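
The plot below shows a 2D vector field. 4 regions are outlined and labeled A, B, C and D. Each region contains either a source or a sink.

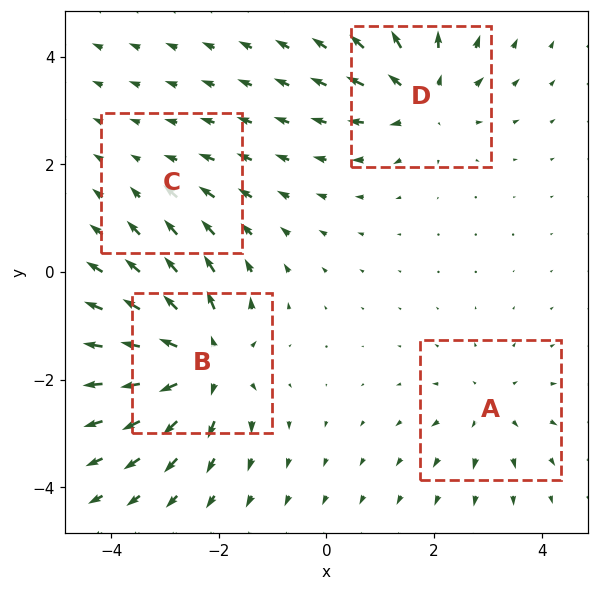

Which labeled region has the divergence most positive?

B

Divergence at each region's feature centre — A: about +4, B: about +8, C: about -2, D: about +6. Region B is most positive.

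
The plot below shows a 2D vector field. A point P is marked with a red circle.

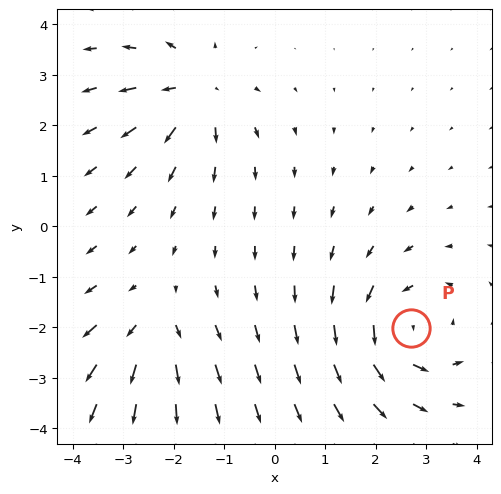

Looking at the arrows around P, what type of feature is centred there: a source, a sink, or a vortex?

vortex

At P (2.7, -2.0) the arrows circulate counterclockwise. Divergence ≈0, curl about +5 — near-zero divergence with nonzero curl is a vortex.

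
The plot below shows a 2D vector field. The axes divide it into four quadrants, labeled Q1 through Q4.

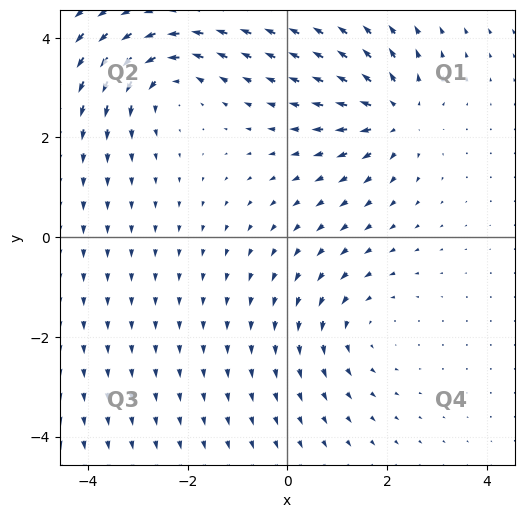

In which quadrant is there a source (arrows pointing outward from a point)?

Q1

The source sits at approximately (2.1, 2.4), which lies in quadrant Q1. The divergence there is about +4, positive as expected for a source.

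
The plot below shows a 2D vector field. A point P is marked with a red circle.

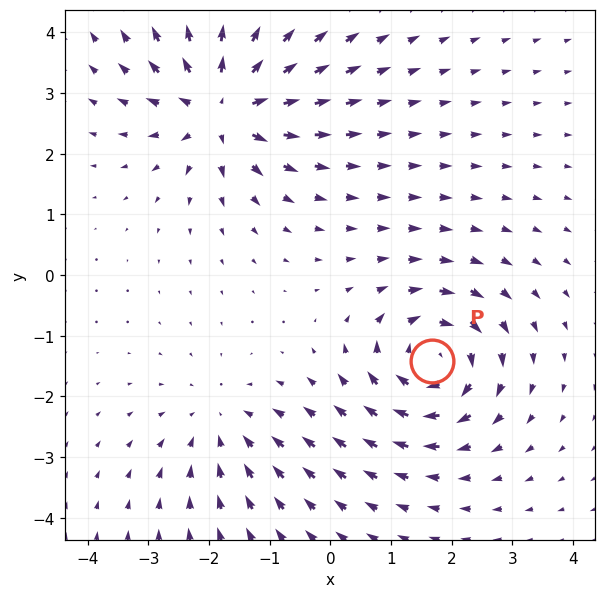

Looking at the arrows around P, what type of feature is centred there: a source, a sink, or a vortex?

vortex

At P (1.7, -1.4) the arrows circulate clockwise. Divergence ≈0, curl about -6 — near-zero divergence with nonzero curl is a vortex.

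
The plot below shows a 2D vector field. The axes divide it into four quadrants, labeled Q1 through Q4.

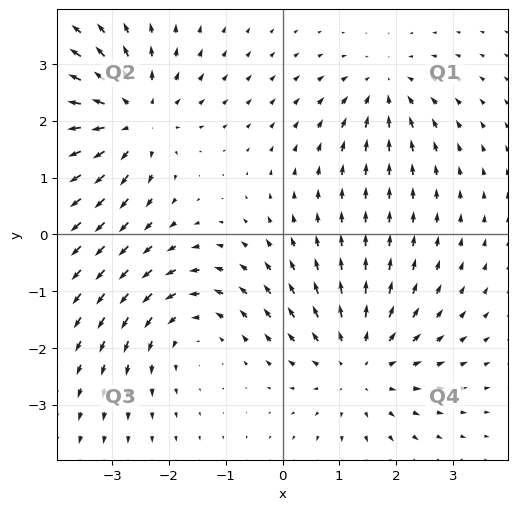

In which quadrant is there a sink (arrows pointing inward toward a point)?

The sink sits at approximately (1.8, 2.6), which lies in quadrant Q1. The divergence there is about -4, negative as expected for a sink.

Q1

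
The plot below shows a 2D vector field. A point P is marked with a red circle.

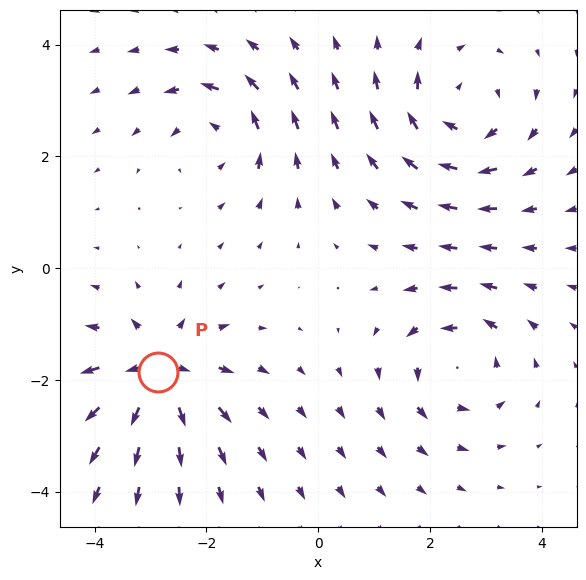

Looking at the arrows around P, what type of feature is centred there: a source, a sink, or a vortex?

At P (-2.9, -1.9) the arrows spread outward. Divergence about +6, curl ≈0 — positive divergence with near-zero curl is a source.

source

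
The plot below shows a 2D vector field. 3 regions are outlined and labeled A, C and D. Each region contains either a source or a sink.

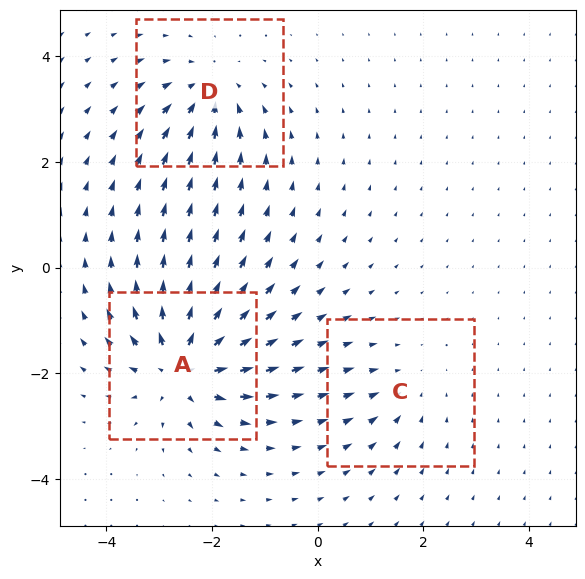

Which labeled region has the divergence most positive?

Divergence at each region's feature centre — A: about +6, C: about -2, D: about -4. Region A is most positive.

A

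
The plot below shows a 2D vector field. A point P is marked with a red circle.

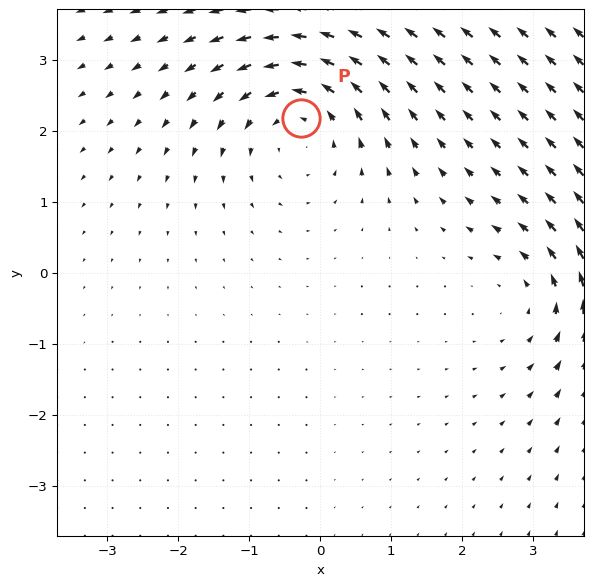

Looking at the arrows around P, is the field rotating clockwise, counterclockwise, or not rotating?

Near P at (-0.3, 2.2) the arrows circulate counterclockwise. The curl (z-component) there is about +4; positive curl means counterclockwise rotation.

counterclockwise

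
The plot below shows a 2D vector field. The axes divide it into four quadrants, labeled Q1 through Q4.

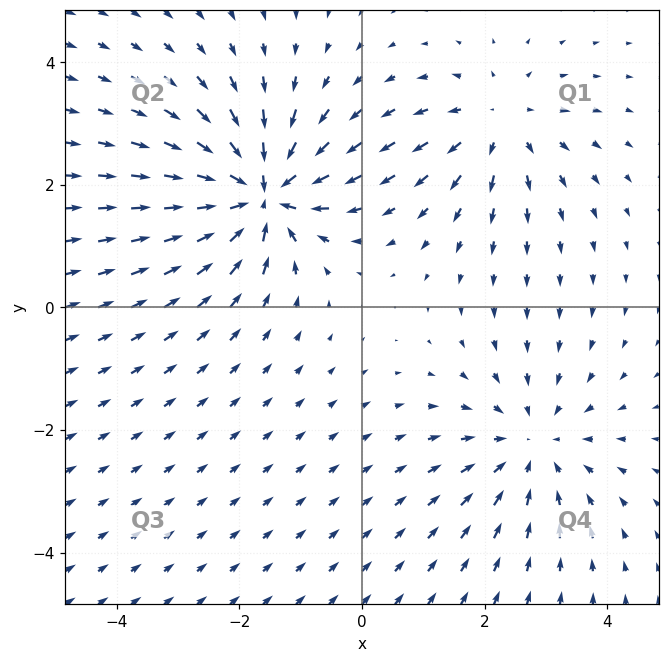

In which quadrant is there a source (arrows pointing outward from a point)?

Q1

The source sits at approximately (2.2, 3.0), which lies in quadrant Q1. The divergence there is about +3, positive as expected for a source.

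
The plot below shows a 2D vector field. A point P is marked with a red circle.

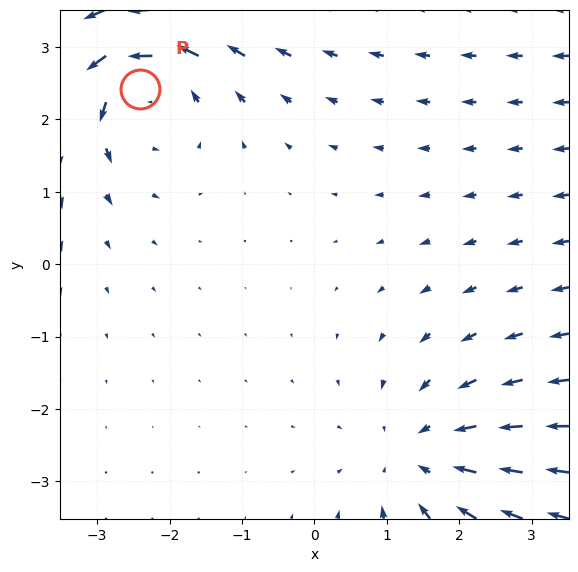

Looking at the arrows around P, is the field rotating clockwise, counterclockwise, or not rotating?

Near P at (-2.4, 2.4) the arrows circulate counterclockwise. The curl (z-component) there is about +3; positive curl means counterclockwise rotation.

counterclockwise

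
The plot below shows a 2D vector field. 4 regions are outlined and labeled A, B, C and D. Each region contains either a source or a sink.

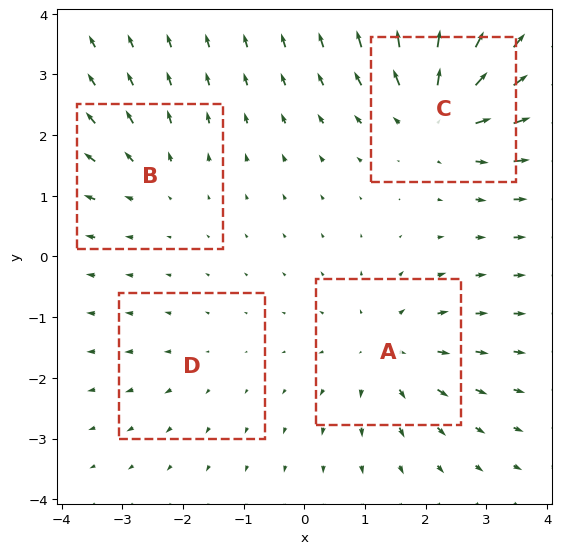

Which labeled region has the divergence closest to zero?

D

Divergence at each region's feature centre — A: about +4, B: about +3, C: about +7, D: about +2. Region D is closest to zero.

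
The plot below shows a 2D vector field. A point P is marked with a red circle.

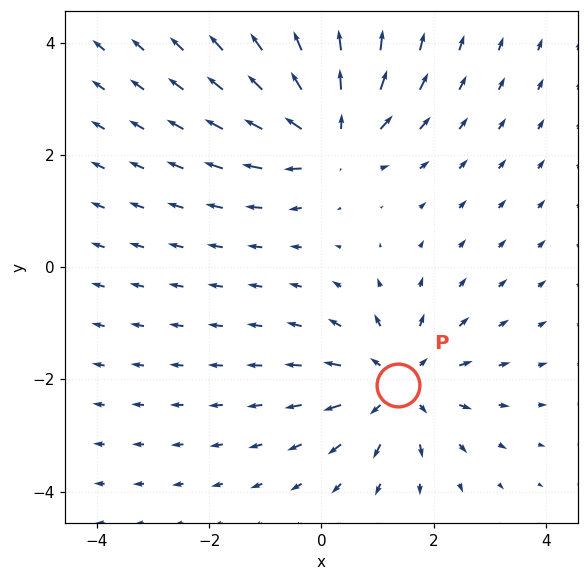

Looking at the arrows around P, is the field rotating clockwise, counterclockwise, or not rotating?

not rotating

Near P at (1.4, -2.1) the arrows show no circulation. The curl there is ≈0.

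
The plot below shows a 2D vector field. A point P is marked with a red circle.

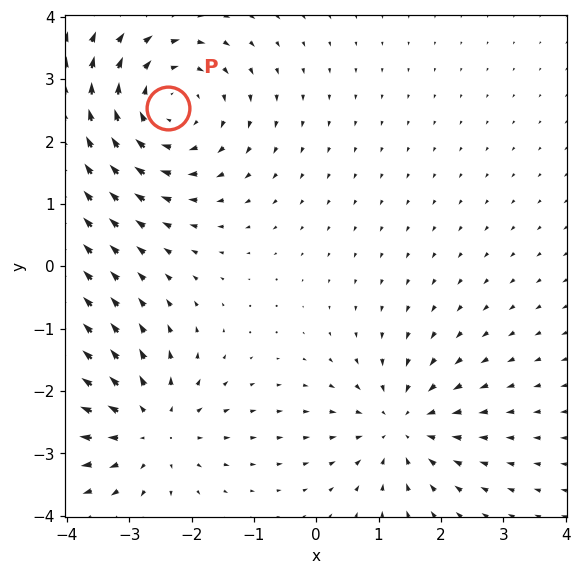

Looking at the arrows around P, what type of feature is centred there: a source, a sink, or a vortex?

At P (-2.4, 2.5) the arrows circulate clockwise. Divergence ≈0, curl about -4 — near-zero divergence with nonzero curl is a vortex.

vortex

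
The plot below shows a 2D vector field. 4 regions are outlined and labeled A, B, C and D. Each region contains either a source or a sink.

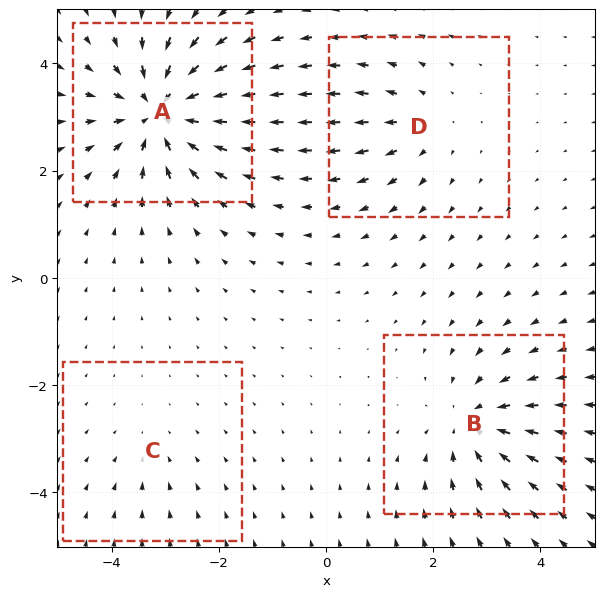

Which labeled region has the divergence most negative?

A

Divergence at each region's feature centre — A: about -7, B: about -5, C: about -2, D: about +3. Region A is most negative.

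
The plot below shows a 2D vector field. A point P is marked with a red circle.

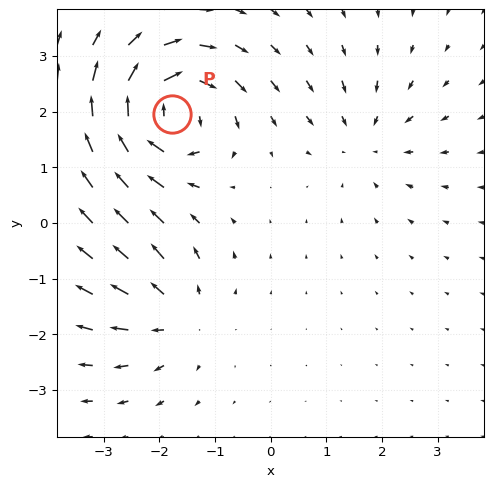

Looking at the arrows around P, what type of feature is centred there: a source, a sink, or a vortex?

At P (-1.8, 2.0) the arrows circulate clockwise. Divergence ≈0, curl about -7 — near-zero divergence with nonzero curl is a vortex.

vortex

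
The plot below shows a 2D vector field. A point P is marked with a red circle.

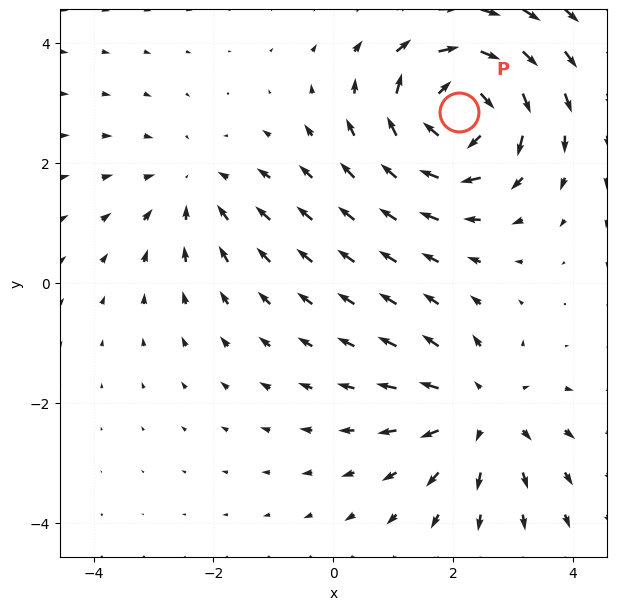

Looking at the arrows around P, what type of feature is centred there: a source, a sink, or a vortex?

At P (2.1, 2.8) the arrows circulate clockwise. Divergence ≈0, curl about -5 — near-zero divergence with nonzero curl is a vortex.

vortex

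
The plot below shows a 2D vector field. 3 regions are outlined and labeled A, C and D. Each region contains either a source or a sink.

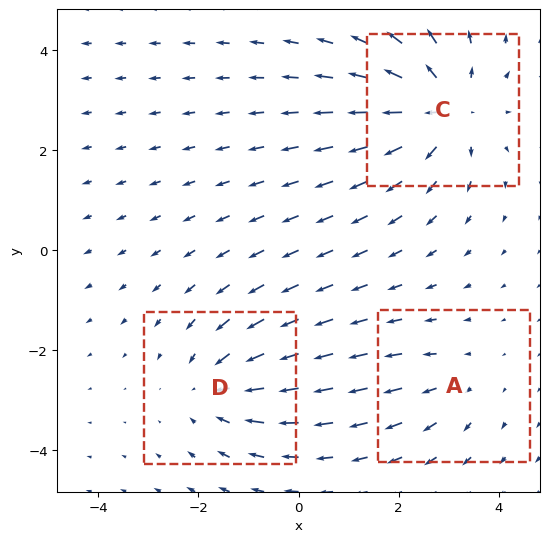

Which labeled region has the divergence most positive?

C

Divergence at each region's feature centre — A: about +2, C: about +4, D: about -3. Region C is most positive.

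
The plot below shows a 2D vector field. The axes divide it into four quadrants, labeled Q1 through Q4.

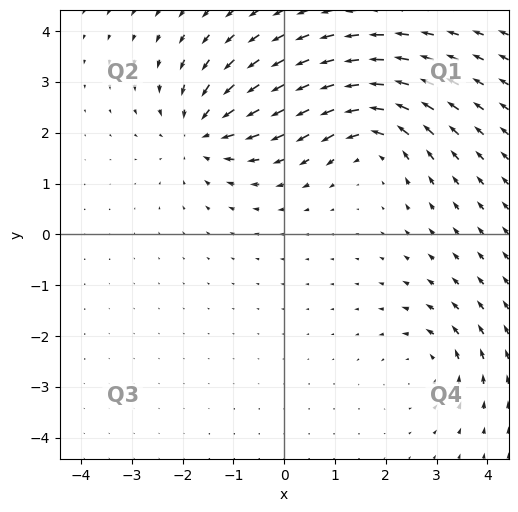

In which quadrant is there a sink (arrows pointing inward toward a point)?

Q2

The sink sits at approximately (-1.6, 2.0), which lies in quadrant Q2. The divergence there is about -5, negative as expected for a sink.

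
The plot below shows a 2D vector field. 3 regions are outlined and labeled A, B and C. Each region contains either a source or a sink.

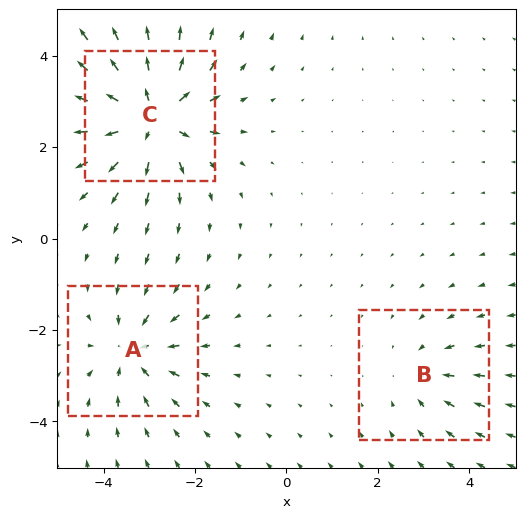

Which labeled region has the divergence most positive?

Divergence at each region's feature centre — A: about -3, B: about -2, C: about +5. Region C is most positive.

C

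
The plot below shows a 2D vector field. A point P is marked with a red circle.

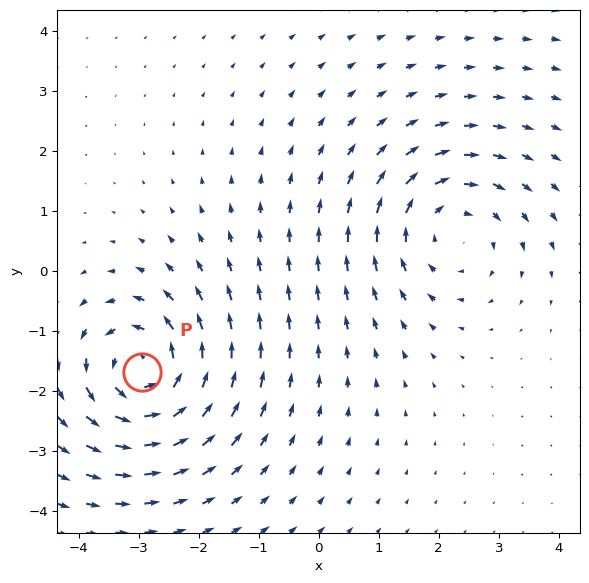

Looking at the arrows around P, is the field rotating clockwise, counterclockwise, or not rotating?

Near P at (-2.9, -1.7) the arrows circulate counterclockwise. The curl (z-component) there is about +6; positive curl means counterclockwise rotation.

counterclockwise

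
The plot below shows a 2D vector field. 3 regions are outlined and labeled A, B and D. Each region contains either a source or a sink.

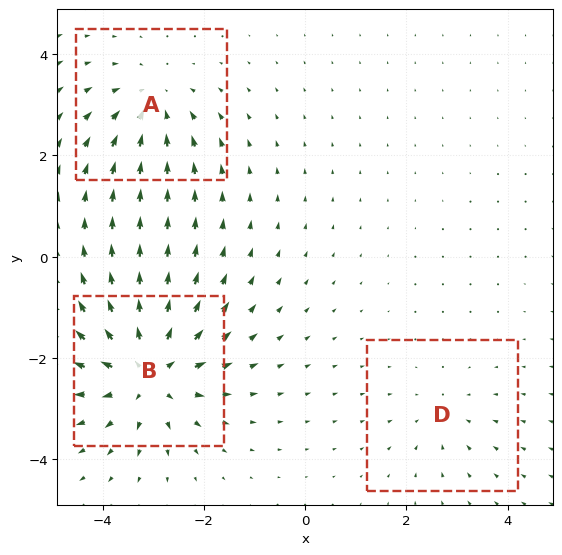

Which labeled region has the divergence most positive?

Divergence at each region's feature centre — A: about -3, B: about +5, D: about -2. Region B is most positive.

B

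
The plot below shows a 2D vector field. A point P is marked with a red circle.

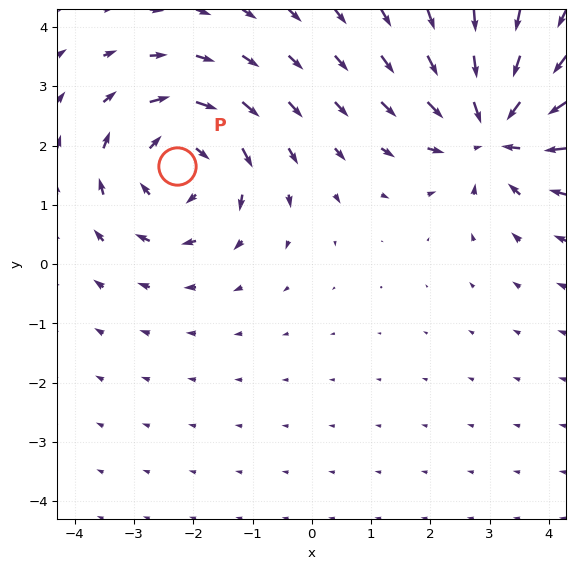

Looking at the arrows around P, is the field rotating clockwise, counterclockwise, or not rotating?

Near P at (-2.3, 1.7) the arrows circulate clockwise. The curl (z-component) there is about -5; negative curl means clockwise rotation.

clockwise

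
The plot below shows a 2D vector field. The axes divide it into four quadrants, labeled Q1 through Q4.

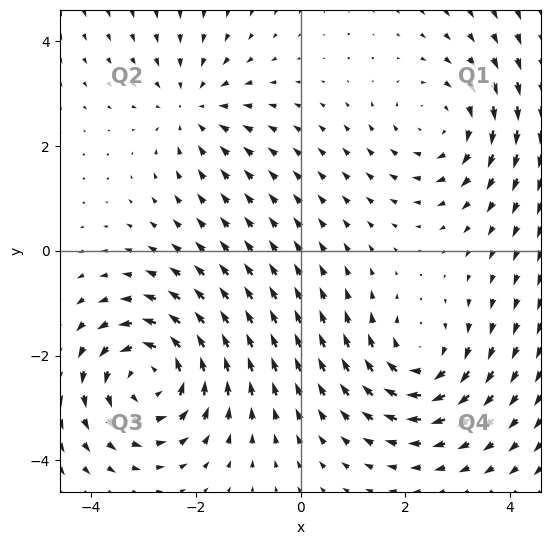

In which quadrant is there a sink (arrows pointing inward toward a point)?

Q2

The sink sits at approximately (-2.1, 2.7), which lies in quadrant Q2. The divergence there is about -3, negative as expected for a sink.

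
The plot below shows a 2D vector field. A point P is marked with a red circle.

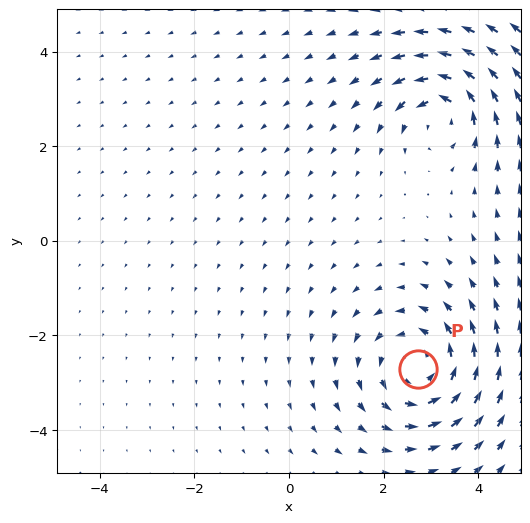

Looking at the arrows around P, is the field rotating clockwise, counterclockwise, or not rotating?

counterclockwise

Near P at (2.7, -2.7) the arrows circulate counterclockwise. The curl (z-component) there is about +3; positive curl means counterclockwise rotation.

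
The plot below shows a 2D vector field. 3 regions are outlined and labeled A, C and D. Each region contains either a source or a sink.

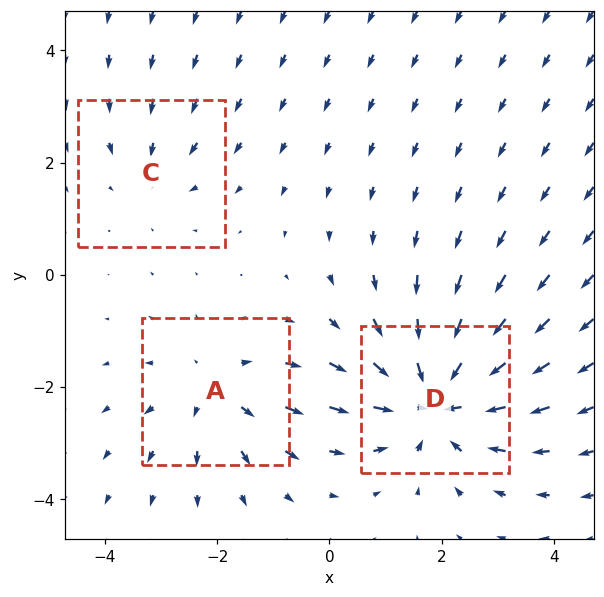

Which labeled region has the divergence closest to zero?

C

Divergence at each region's feature centre — A: about +3, C: about -2, D: about -5. Region C is closest to zero.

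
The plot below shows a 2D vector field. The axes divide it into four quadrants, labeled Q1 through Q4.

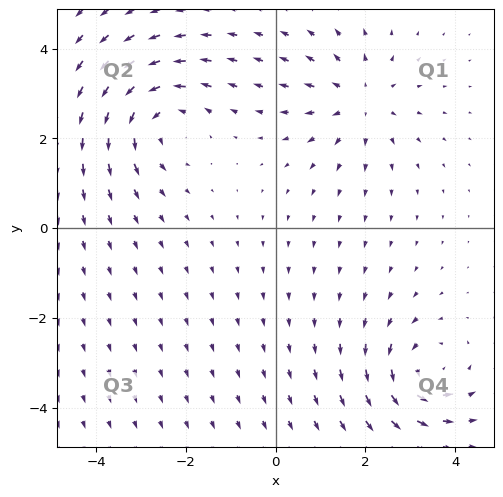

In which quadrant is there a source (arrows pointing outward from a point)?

The source sits at approximately (1.9, 2.8), which lies in quadrant Q1. The divergence there is about +4, positive as expected for a source.

Q1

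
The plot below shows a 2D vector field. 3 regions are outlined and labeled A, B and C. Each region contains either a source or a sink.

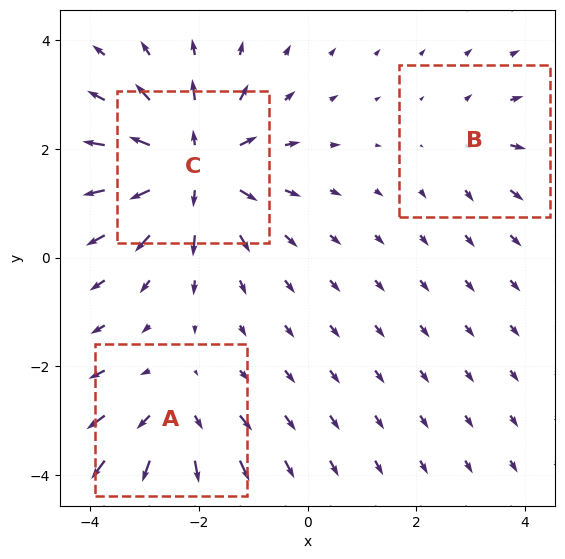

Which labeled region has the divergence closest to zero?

Divergence at each region's feature centre — A: about +3, B: about +2, C: about +5. Region B is closest to zero.

B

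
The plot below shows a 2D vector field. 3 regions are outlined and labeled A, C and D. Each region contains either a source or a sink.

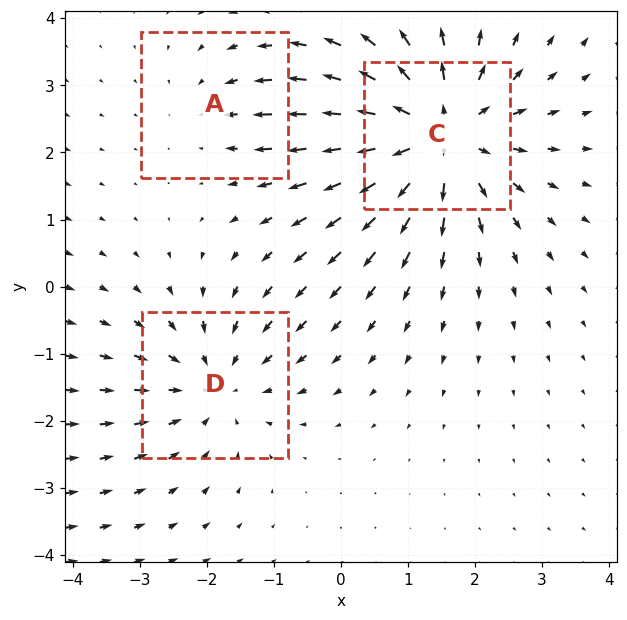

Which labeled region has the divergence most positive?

C

Divergence at each region's feature centre — A: about -2, C: about +4, D: about -3. Region C is most positive.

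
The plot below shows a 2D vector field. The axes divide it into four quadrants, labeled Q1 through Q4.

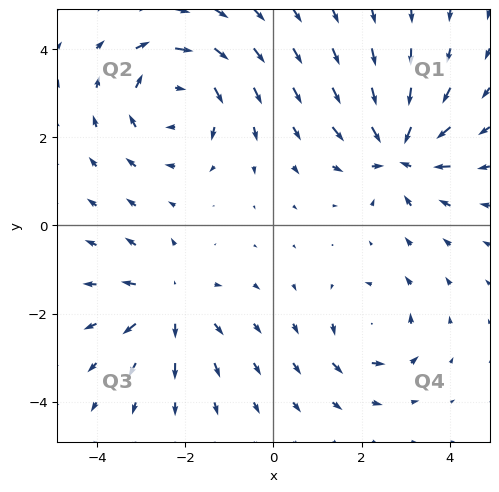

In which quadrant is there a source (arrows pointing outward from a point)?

The source sits at approximately (-2.4, -1.7), which lies in quadrant Q3. The divergence there is about +4, positive as expected for a source.

Q3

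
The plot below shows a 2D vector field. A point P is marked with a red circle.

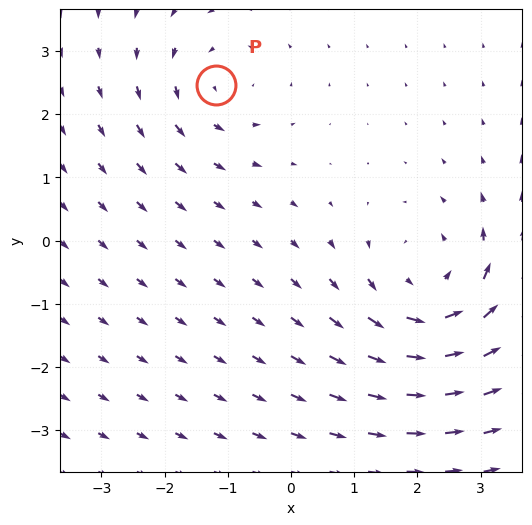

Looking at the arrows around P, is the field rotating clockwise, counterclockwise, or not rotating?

counterclockwise

Near P at (-1.2, 2.5) the arrows circulate counterclockwise. The curl (z-component) there is about +3; positive curl means counterclockwise rotation.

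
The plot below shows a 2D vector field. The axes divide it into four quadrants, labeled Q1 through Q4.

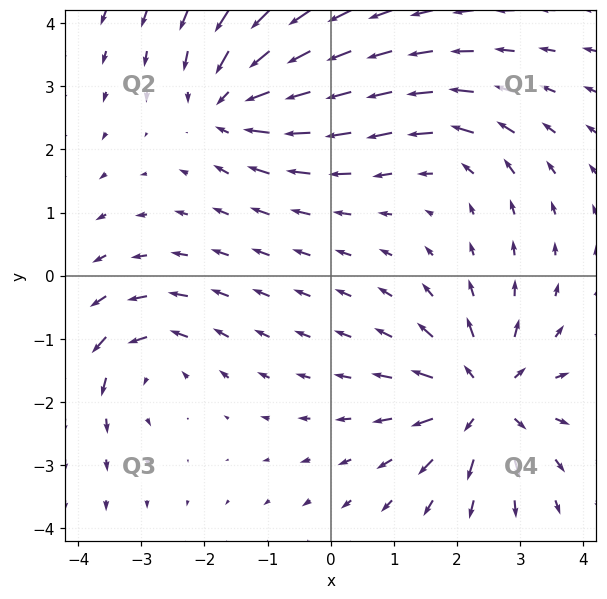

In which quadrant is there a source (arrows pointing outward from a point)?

Q4

The source sits at approximately (2.4, -1.9), which lies in quadrant Q4. The divergence there is about +6, positive as expected for a source.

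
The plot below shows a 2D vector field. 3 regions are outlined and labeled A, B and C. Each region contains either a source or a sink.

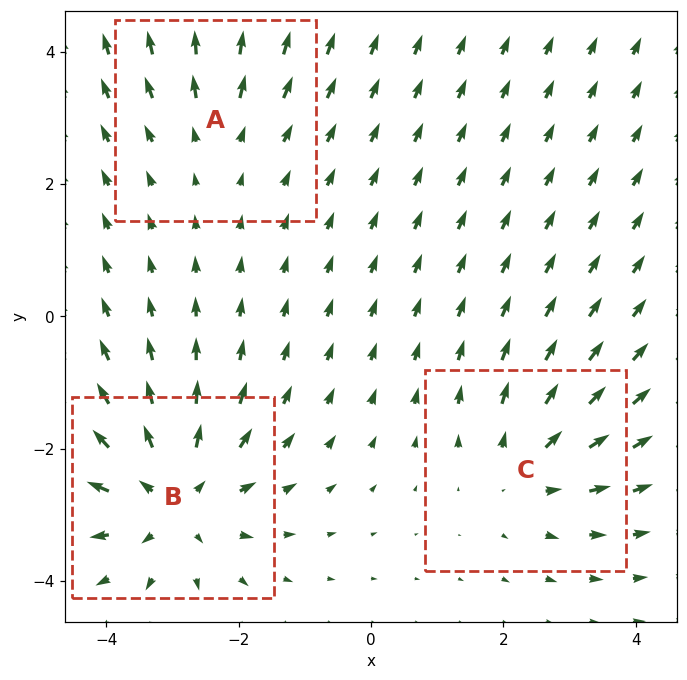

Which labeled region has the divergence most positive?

Divergence at each region's feature centre — A: about +2, B: about +5, C: about +3. Region B is most positive.

B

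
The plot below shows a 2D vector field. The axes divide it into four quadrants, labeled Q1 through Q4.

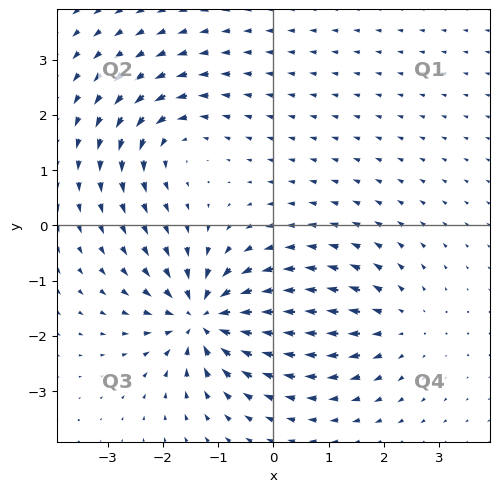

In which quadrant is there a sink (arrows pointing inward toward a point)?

Q3

The sink sits at approximately (-1.3, -1.7), which lies in quadrant Q3. The divergence there is about -7, negative as expected for a sink.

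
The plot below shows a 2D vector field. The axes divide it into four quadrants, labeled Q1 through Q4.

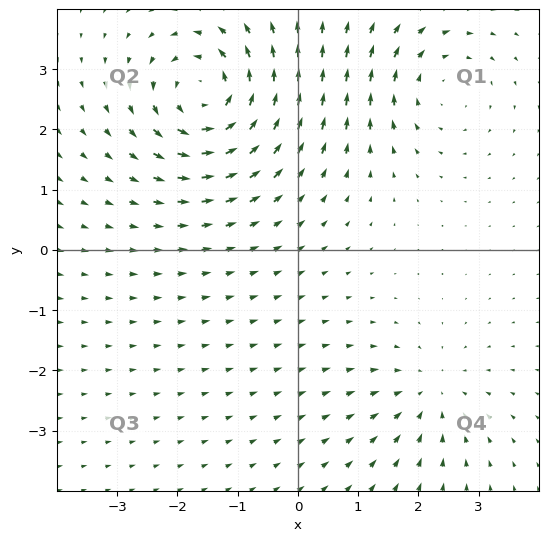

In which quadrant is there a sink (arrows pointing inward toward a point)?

Q4

The sink sits at approximately (2.2, -2.4), which lies in quadrant Q4. The divergence there is about -3, negative as expected for a sink.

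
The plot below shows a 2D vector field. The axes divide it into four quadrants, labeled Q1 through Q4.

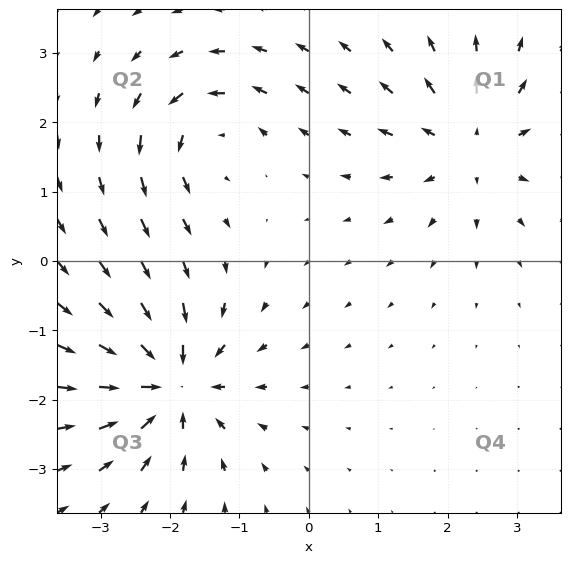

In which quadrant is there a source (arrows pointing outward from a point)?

The source sits at approximately (2.4, 1.7), which lies in quadrant Q1. The divergence there is about +3, positive as expected for a source.

Q1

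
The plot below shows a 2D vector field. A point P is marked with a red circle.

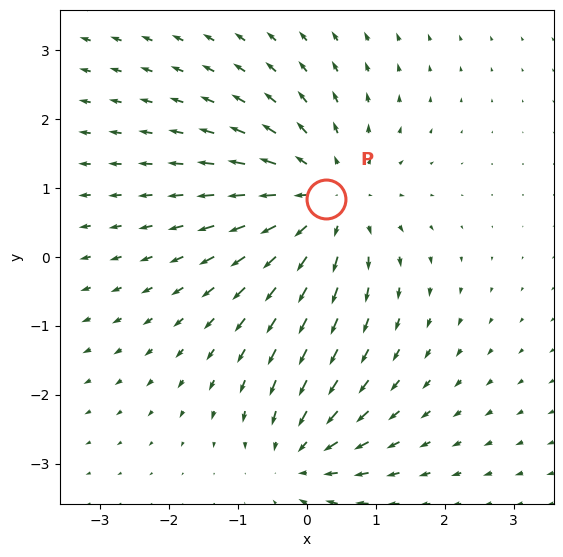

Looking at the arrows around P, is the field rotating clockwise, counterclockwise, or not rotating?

Near P at (0.3, 0.8) the arrows show no circulation. The curl there is ≈0.

not rotating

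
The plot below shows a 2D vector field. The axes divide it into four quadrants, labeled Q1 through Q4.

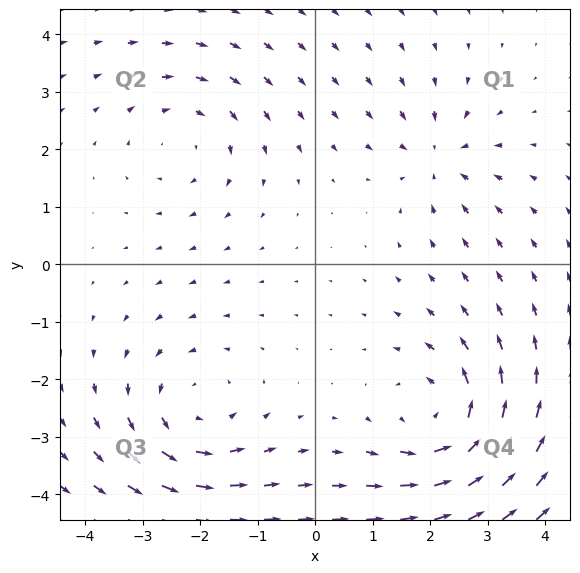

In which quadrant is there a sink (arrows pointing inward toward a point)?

Q1

The sink sits at approximately (2.2, 1.9), which lies in quadrant Q1. The divergence there is about -3, negative as expected for a sink.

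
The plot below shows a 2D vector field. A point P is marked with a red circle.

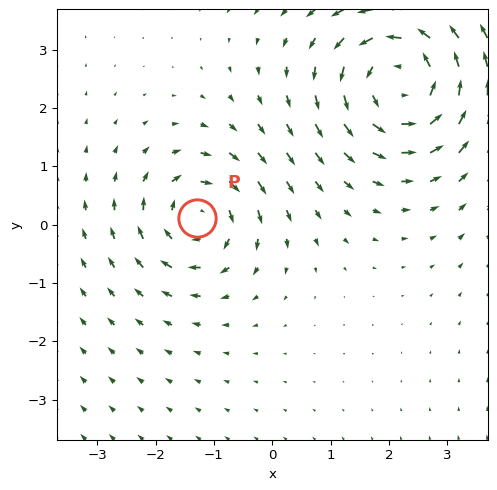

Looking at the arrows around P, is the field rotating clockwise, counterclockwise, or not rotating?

Near P at (-1.3, 0.1) the arrows circulate clockwise. The curl (z-component) there is about -4; negative curl means clockwise rotation.

clockwise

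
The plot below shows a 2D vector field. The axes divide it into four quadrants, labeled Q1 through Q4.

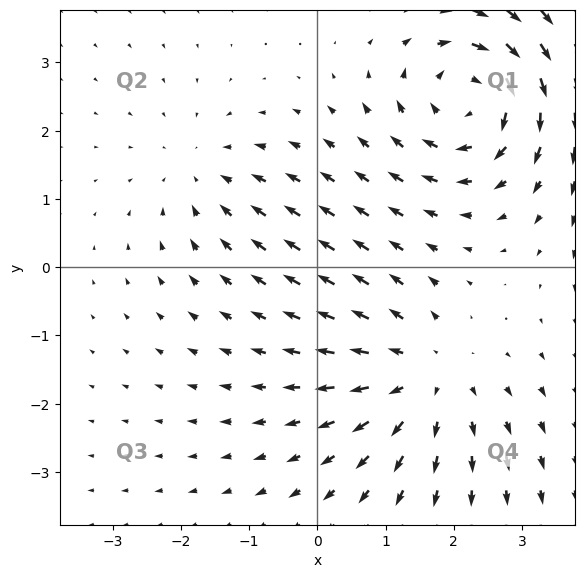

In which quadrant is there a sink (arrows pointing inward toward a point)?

Q2

The sink sits at approximately (-1.7, 1.4), which lies in quadrant Q2. The divergence there is about -2, negative as expected for a sink.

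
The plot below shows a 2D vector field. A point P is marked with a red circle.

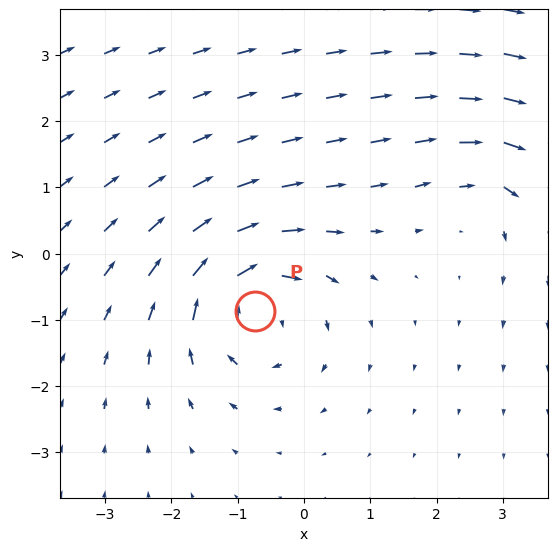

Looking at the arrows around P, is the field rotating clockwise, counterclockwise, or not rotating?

clockwise

Near P at (-0.7, -0.9) the arrows circulate clockwise. The curl (z-component) there is about -5; negative curl means clockwise rotation.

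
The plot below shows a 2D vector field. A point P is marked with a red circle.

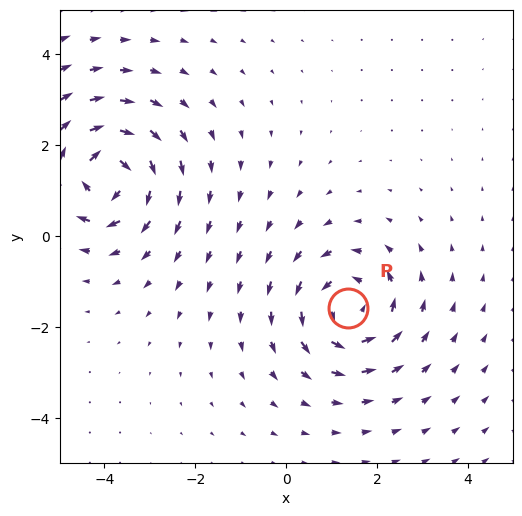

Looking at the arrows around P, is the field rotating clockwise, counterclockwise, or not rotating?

counterclockwise

Near P at (1.4, -1.6) the arrows circulate counterclockwise. The curl (z-component) there is about +5; positive curl means counterclockwise rotation.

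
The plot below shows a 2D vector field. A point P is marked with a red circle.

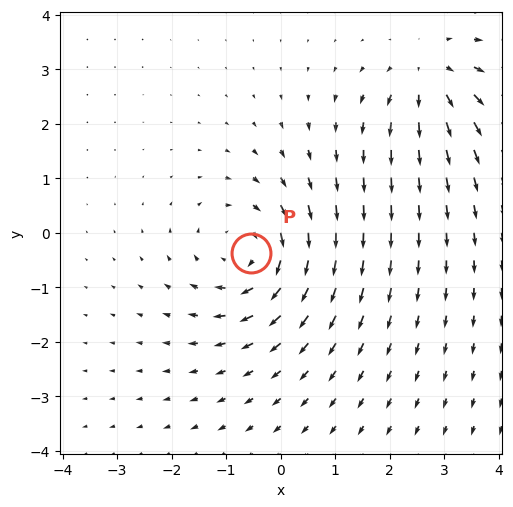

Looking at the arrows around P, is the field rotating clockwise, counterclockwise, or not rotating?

clockwise

Near P at (-0.5, -0.4) the arrows circulate clockwise. The curl (z-component) there is about -4; negative curl means clockwise rotation.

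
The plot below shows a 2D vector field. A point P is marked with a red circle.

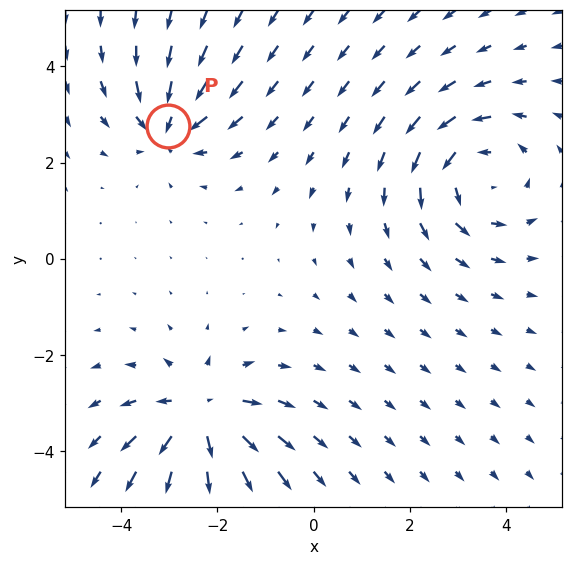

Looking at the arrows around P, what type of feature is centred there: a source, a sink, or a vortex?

At P (-3.0, 2.8) the arrows converge inward. Divergence about -5, curl ≈0 — negative divergence with near-zero curl is a sink.

sink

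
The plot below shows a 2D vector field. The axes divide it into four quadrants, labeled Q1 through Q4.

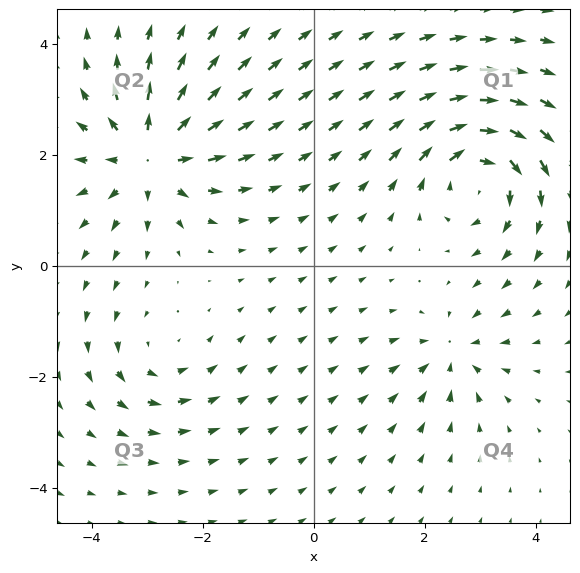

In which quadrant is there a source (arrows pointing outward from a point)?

The source sits at approximately (-2.9, 2.0), which lies in quadrant Q2. The divergence there is about +6, positive as expected for a source.

Q2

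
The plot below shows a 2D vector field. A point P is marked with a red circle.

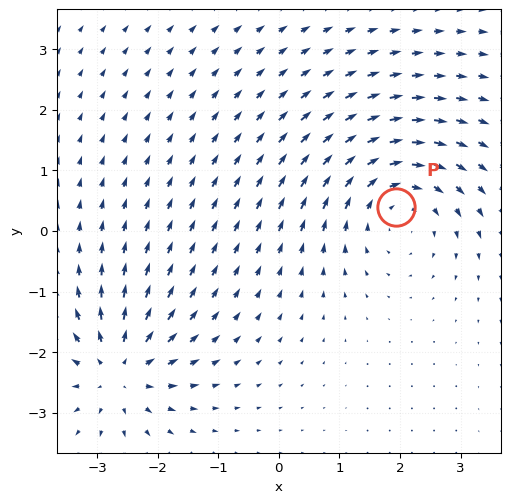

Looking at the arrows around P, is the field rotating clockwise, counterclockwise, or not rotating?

clockwise

Near P at (1.9, 0.4) the arrows circulate clockwise. The curl (z-component) there is about -4; negative curl means clockwise rotation.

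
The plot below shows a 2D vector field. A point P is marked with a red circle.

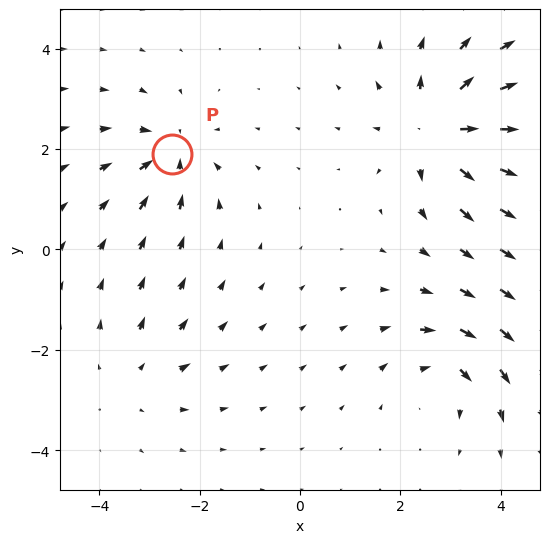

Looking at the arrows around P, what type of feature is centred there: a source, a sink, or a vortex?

At P (-2.6, 1.9) the arrows converge inward. Divergence about -4, curl ≈0 — negative divergence with near-zero curl is a sink.

sink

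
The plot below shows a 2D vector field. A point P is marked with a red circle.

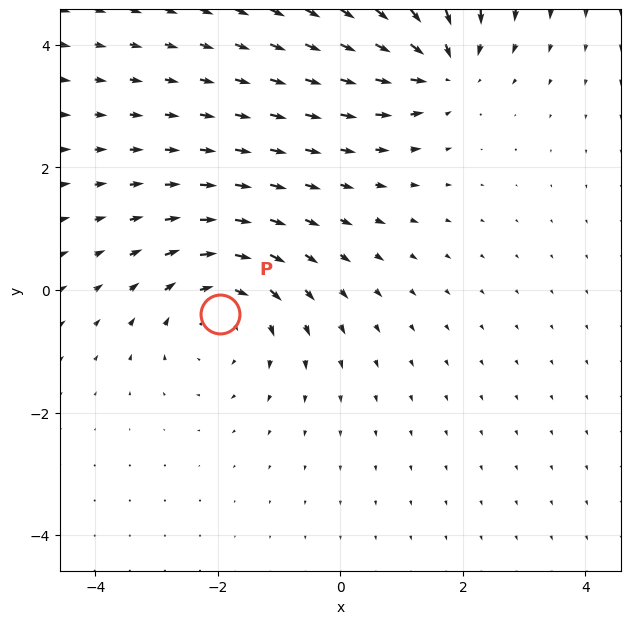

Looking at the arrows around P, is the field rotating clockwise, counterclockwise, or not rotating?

Near P at (-2.0, -0.4) the arrows circulate clockwise. The curl (z-component) there is about -4; negative curl means clockwise rotation.

clockwise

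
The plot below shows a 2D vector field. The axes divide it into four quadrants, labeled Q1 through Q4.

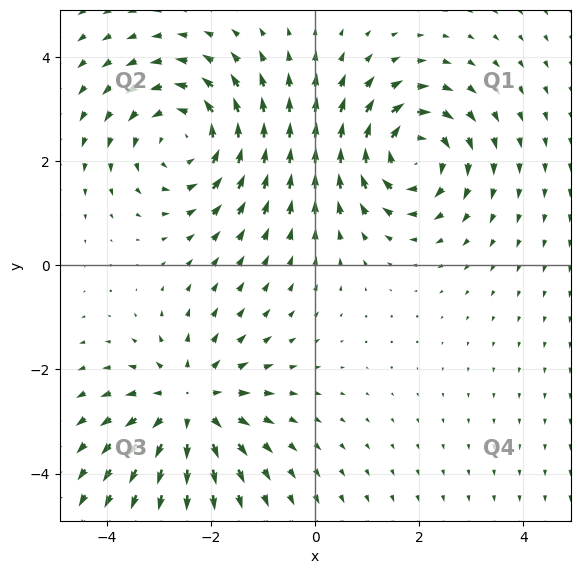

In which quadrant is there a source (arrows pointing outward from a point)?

Q3

The source sits at approximately (-2.4, -2.7), which lies in quadrant Q3. The divergence there is about +3, positive as expected for a source.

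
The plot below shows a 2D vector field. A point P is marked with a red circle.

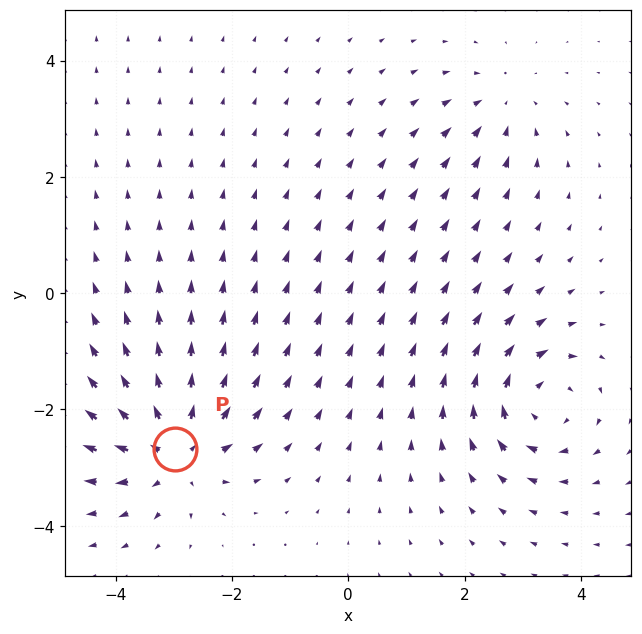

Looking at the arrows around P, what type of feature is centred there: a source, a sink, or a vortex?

At P (-3.0, -2.7) the arrows spread outward. Divergence about +6, curl ≈0 — positive divergence with near-zero curl is a source.

source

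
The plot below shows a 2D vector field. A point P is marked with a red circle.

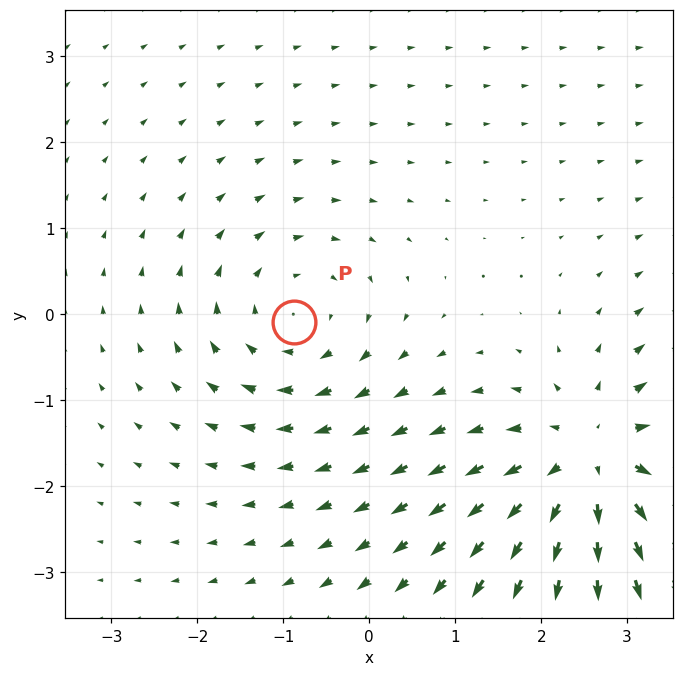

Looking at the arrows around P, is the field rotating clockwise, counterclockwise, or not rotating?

clockwise

Near P at (-0.9, -0.1) the arrows circulate clockwise. The curl (z-component) there is about -3; negative curl means clockwise rotation.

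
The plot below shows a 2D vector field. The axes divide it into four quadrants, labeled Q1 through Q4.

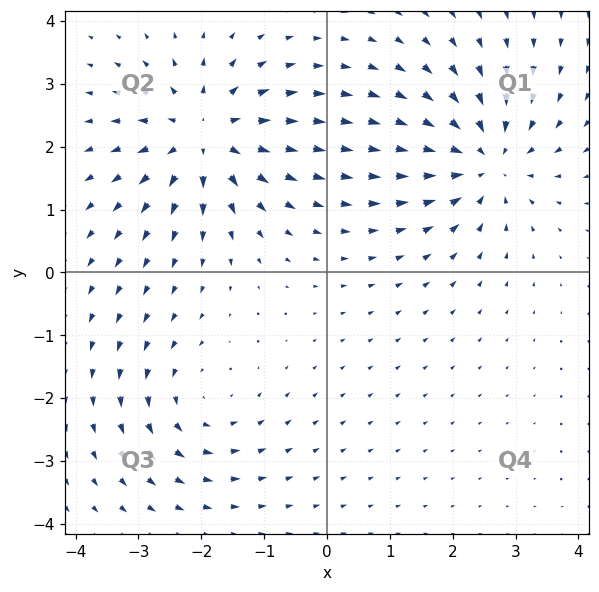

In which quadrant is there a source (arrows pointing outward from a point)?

The source sits at approximately (-1.9, 2.2), which lies in quadrant Q2. The divergence there is about +5, positive as expected for a source.

Q2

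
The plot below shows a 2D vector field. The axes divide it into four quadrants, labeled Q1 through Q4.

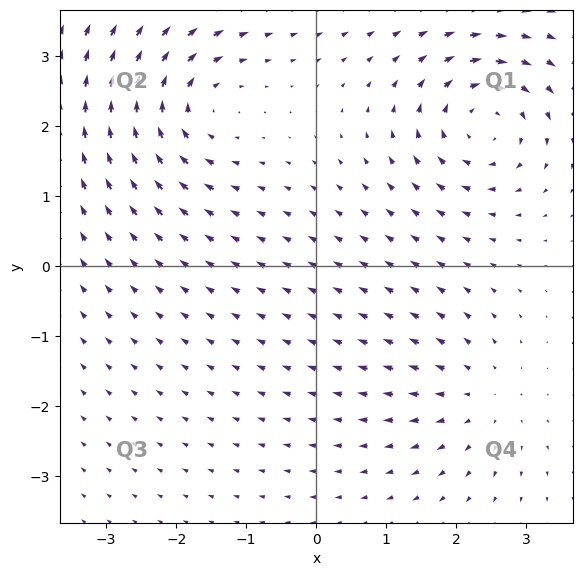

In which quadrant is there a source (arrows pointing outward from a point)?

The source sits at approximately (2.4, -1.9), which lies in quadrant Q4. The divergence there is about +3, positive as expected for a source.

Q4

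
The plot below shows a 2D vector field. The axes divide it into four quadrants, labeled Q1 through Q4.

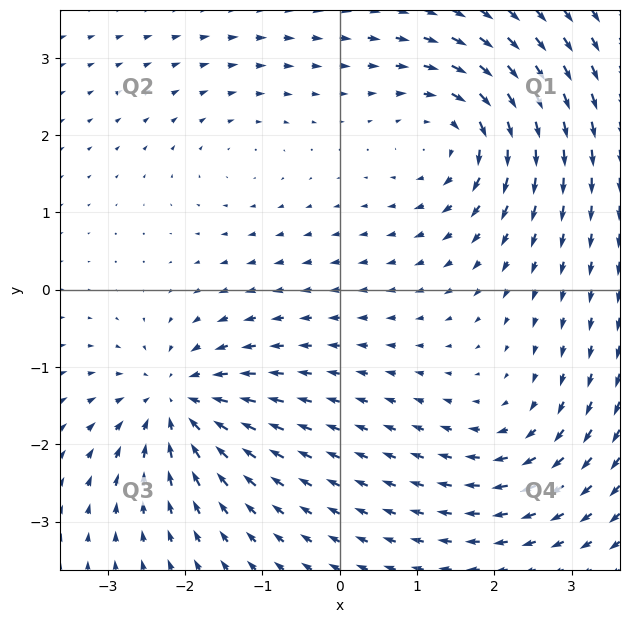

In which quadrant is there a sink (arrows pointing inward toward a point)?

Q3

The sink sits at approximately (-2.1, -1.5), which lies in quadrant Q3. The divergence there is about -7, negative as expected for a sink.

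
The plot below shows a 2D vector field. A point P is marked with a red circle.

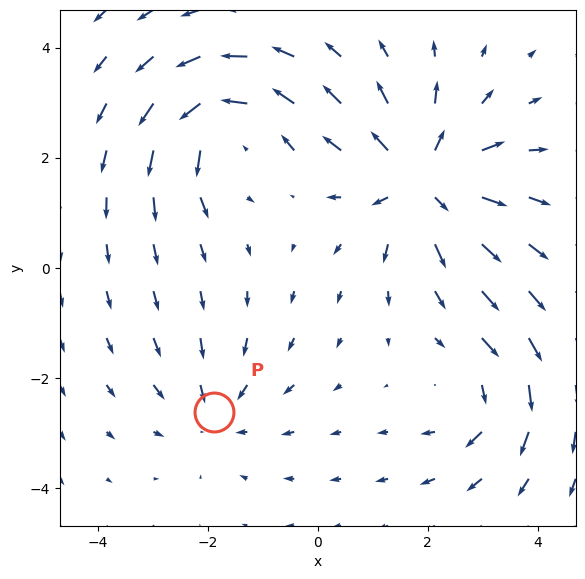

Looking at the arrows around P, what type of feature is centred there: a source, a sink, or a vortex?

At P (-1.9, -2.6) the arrows converge inward. Divergence about -2, curl ≈0 — negative divergence with near-zero curl is a sink.

sink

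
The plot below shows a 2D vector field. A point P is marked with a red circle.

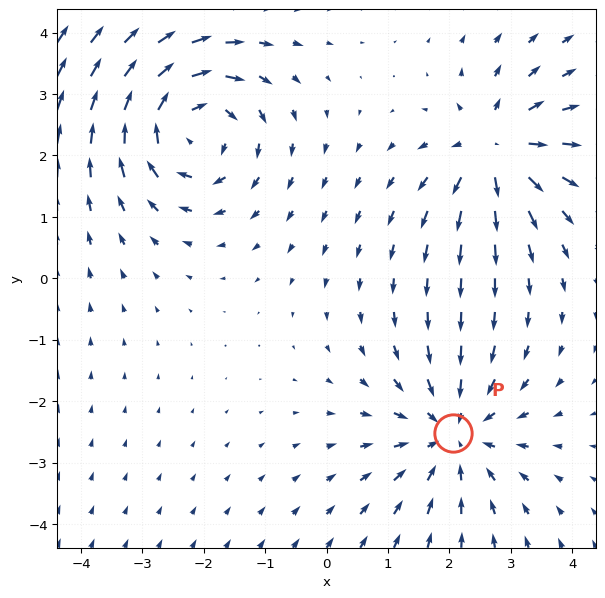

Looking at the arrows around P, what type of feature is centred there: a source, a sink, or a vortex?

At P (2.1, -2.5) the arrows converge inward. Divergence about -3, curl ≈0 — negative divergence with near-zero curl is a sink.

sink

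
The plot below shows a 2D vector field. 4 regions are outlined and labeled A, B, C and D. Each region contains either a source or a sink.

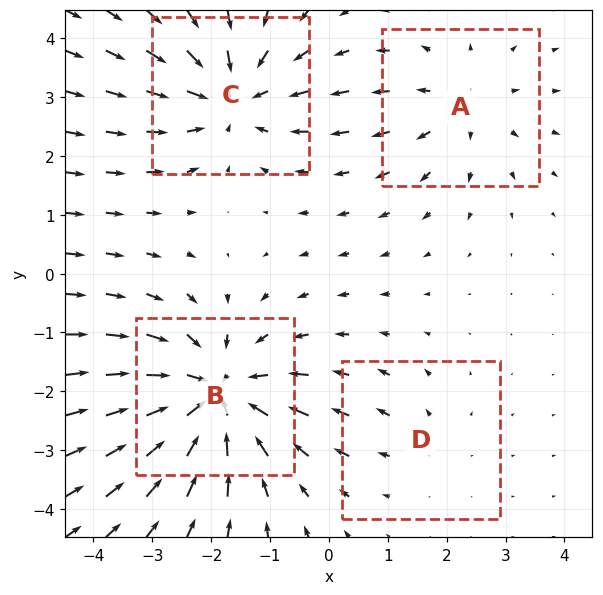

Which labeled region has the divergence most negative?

Divergence at each region's feature centre — A: about +3, B: about -6, C: about -5, D: about +2. Region B is most negative.

B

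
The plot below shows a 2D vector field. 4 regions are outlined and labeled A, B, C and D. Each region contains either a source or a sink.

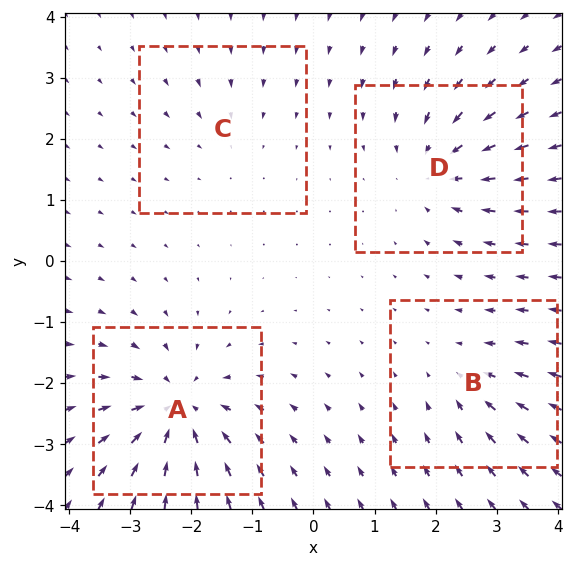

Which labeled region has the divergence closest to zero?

C

Divergence at each region's feature centre — A: about -7, B: about -3, C: about -2, D: about -5. Region C is closest to zero.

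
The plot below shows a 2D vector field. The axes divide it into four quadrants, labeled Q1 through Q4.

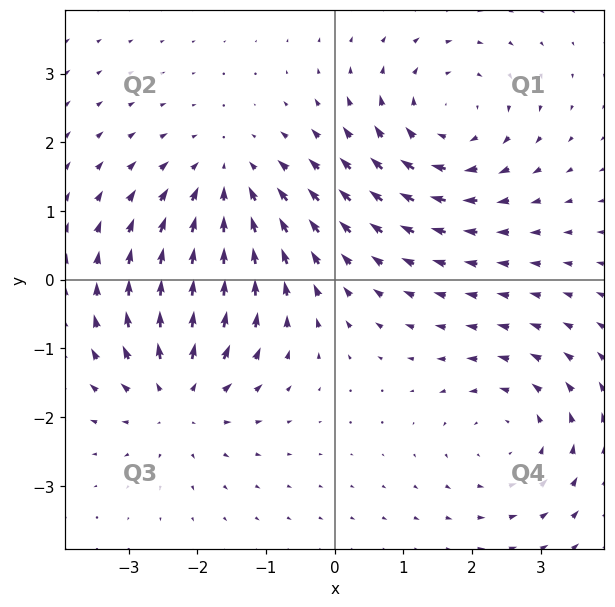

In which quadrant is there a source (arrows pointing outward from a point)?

The source sits at approximately (-2.3, -1.7), which lies in quadrant Q3. The divergence there is about +3, positive as expected for a source.

Q3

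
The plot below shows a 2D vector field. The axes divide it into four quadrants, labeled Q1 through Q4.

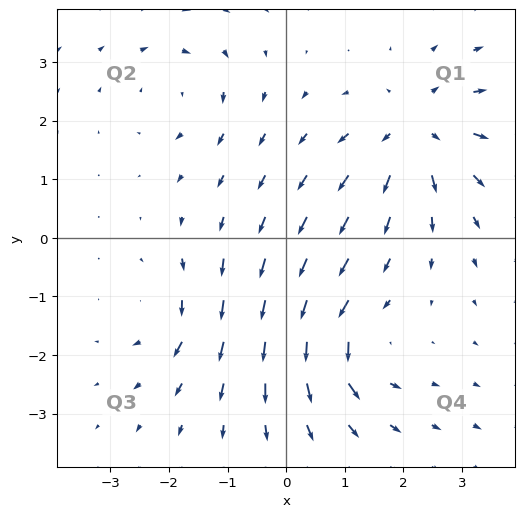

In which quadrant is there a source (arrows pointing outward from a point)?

Q1

The source sits at approximately (2.2, 1.8), which lies in quadrant Q1. The divergence there is about +5, positive as expected for a source.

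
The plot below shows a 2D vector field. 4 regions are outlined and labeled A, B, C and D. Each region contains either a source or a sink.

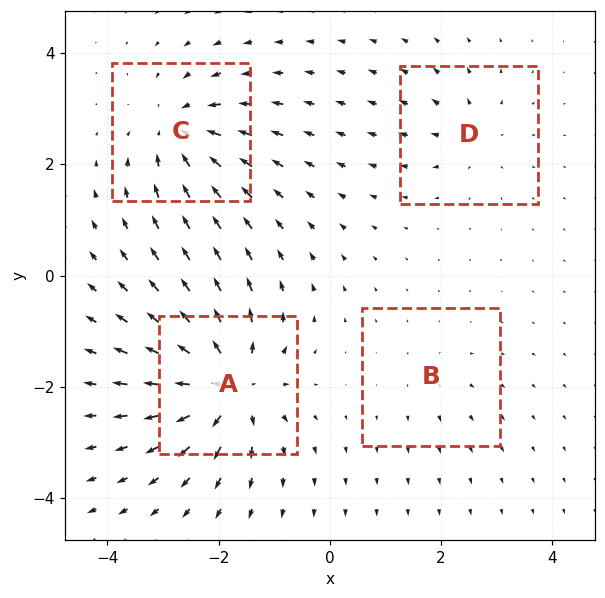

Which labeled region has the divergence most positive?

Divergence at each region's feature centre — A: about +9, B: about +2, C: about -6, D: about +4. Region A is most positive.

A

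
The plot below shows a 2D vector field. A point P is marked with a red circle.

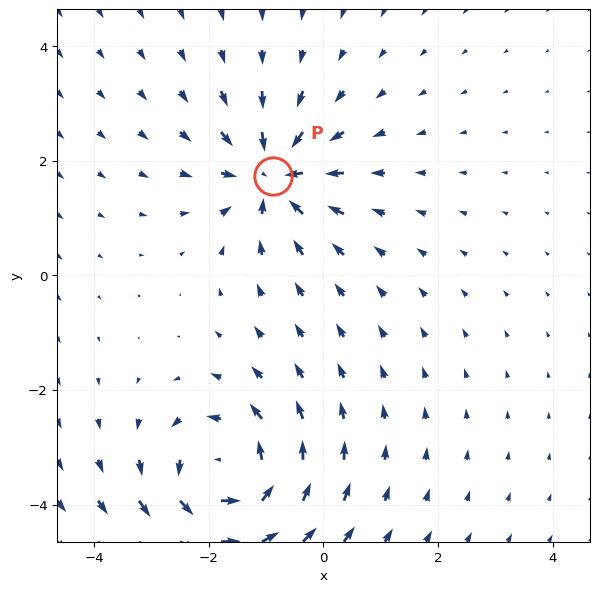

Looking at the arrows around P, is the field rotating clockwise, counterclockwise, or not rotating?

Near P at (-0.9, 1.7) the arrows show no circulation. The curl there is ≈0.

not rotating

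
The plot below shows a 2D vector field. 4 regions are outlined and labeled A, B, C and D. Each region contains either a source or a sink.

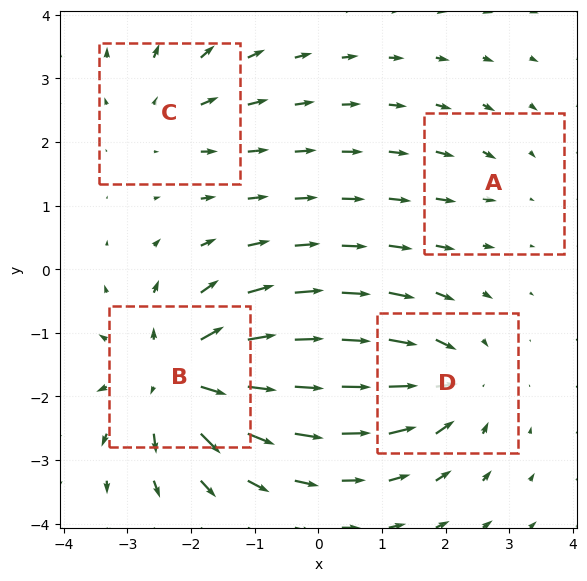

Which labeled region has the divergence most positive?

B

Divergence at each region's feature centre — A: about -2, B: about +8, C: about +3, D: about -5. Region B is most positive.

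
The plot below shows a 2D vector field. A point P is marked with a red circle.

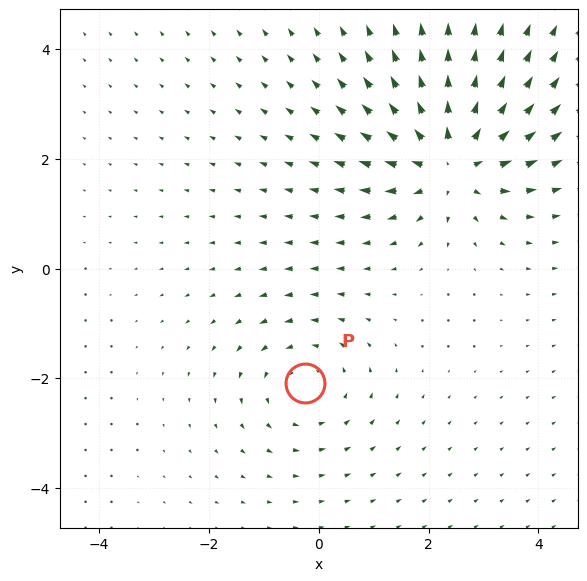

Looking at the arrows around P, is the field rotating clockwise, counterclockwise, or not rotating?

Near P at (-0.3, -2.1) the arrows circulate counterclockwise. The curl (z-component) there is about +3; positive curl means counterclockwise rotation.

counterclockwise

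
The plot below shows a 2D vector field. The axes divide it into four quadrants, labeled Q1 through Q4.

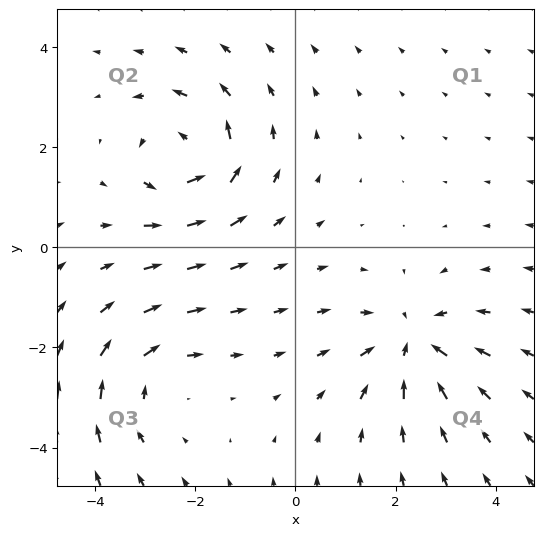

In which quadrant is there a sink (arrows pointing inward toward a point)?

The sink sits at approximately (2.3, -1.9), which lies in quadrant Q4. The divergence there is about -4, negative as expected for a sink.

Q4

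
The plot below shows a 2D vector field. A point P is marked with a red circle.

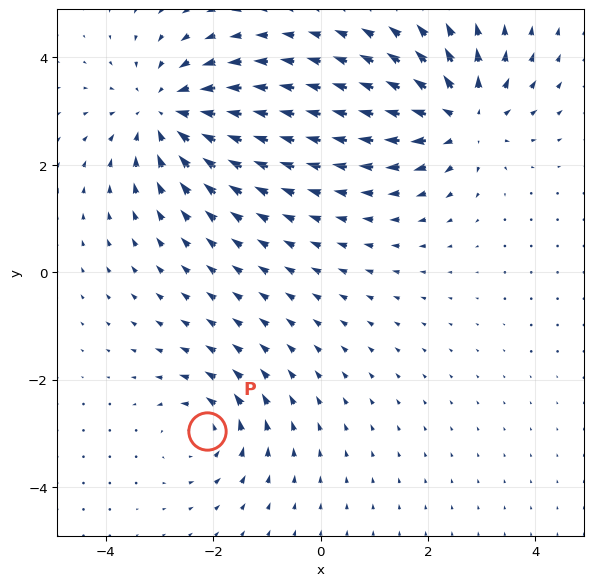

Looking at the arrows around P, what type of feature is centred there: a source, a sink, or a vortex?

At P (-2.1, -2.9) the arrows circulate counterclockwise. Divergence ≈0, curl about +4 — near-zero divergence with nonzero curl is a vortex.

vortex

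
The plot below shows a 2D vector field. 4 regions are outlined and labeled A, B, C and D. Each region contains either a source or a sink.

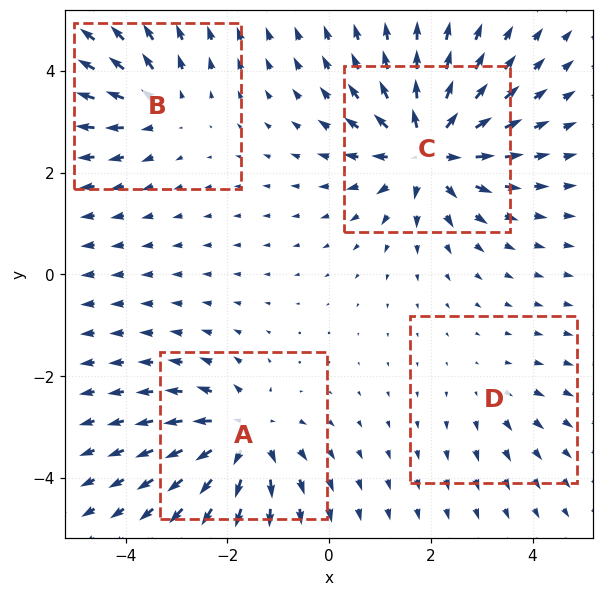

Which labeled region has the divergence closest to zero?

D

Divergence at each region's feature centre — A: about +6, B: about +4, C: about +8, D: about +2. Region D is closest to zero.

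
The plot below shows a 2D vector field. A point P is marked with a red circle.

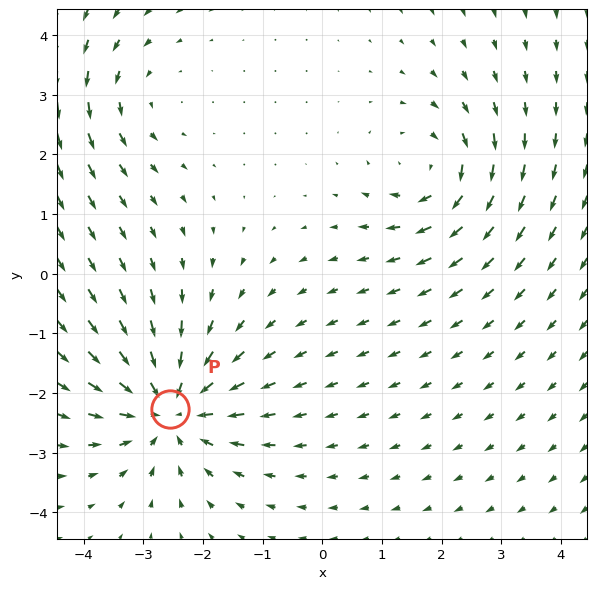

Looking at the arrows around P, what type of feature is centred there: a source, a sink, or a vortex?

sink

At P (-2.5, -2.3) the arrows converge inward. Divergence about -5, curl ≈0 — negative divergence with near-zero curl is a sink.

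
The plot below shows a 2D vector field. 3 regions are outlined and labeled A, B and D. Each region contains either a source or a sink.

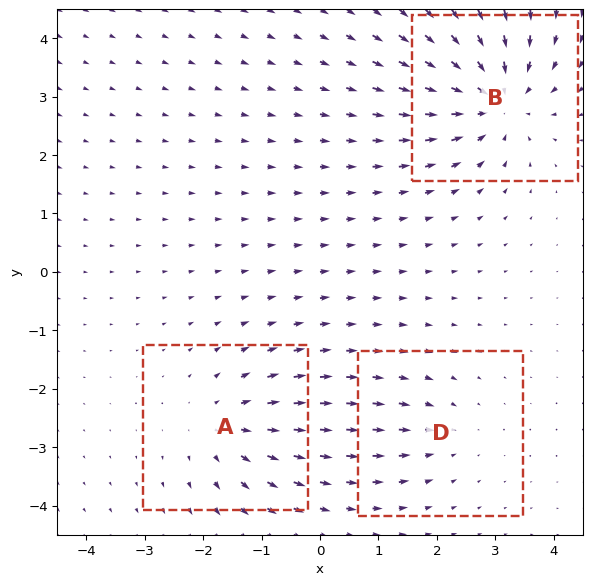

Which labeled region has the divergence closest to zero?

Divergence at each region's feature centre — A: about +3, B: about -5, D: about -2. Region D is closest to zero.

D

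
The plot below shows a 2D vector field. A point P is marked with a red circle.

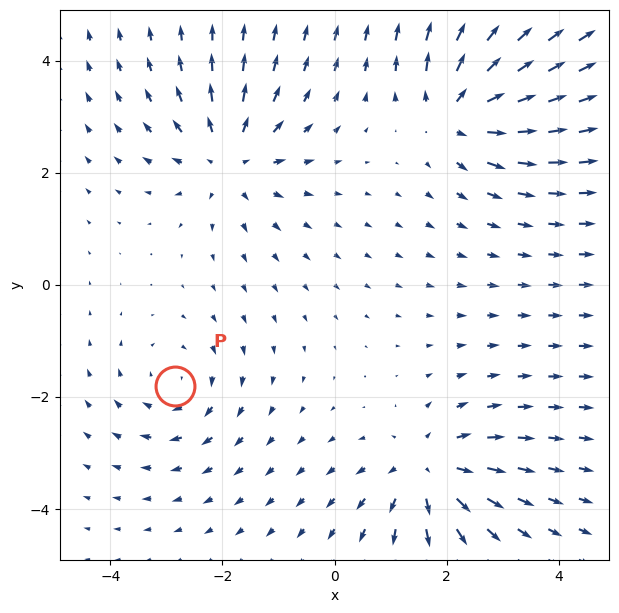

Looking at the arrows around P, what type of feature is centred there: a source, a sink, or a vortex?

vortex

At P (-2.8, -1.8) the arrows circulate clockwise. Divergence ≈0, curl about -3 — near-zero divergence with nonzero curl is a vortex.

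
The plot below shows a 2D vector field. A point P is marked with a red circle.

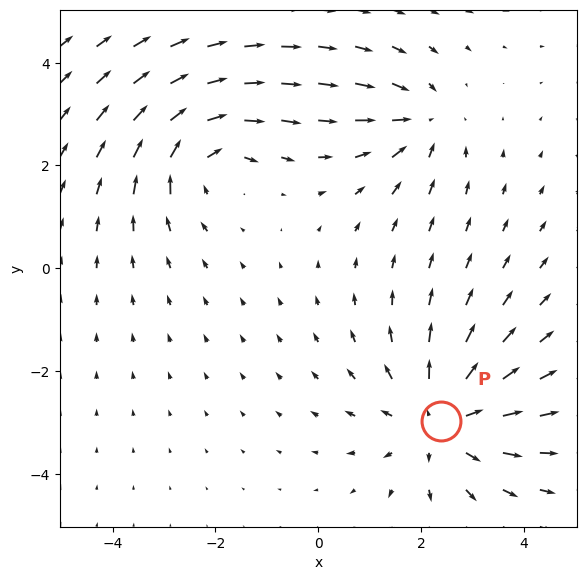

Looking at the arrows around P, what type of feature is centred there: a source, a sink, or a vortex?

source

At P (2.4, -3.0) the arrows spread outward. Divergence about +4, curl ≈0 — positive divergence with near-zero curl is a source.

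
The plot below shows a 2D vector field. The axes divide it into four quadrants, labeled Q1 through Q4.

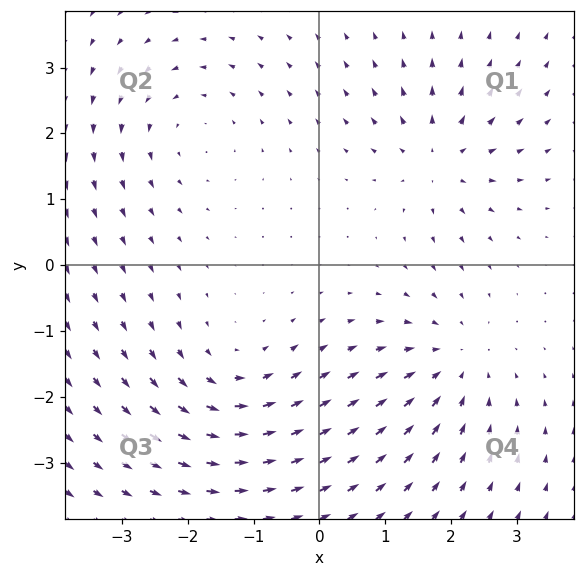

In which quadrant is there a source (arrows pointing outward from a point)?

Q1

The source sits at approximately (1.8, 1.6), which lies in quadrant Q1. The divergence there is about +4, positive as expected for a source.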